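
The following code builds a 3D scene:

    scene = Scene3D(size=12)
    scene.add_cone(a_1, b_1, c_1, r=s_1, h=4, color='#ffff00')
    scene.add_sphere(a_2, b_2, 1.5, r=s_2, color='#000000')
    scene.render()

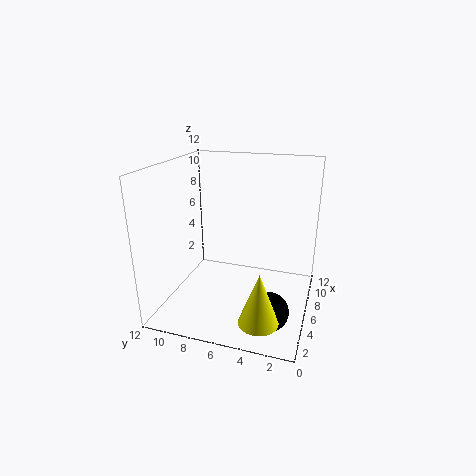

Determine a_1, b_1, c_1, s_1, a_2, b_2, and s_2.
a_1 = 1.5; b_1 = 3; c_1 = 1.5; s_1 = 1.5; a_2 = 3; b_2 = 2.5; s_2 = 1.5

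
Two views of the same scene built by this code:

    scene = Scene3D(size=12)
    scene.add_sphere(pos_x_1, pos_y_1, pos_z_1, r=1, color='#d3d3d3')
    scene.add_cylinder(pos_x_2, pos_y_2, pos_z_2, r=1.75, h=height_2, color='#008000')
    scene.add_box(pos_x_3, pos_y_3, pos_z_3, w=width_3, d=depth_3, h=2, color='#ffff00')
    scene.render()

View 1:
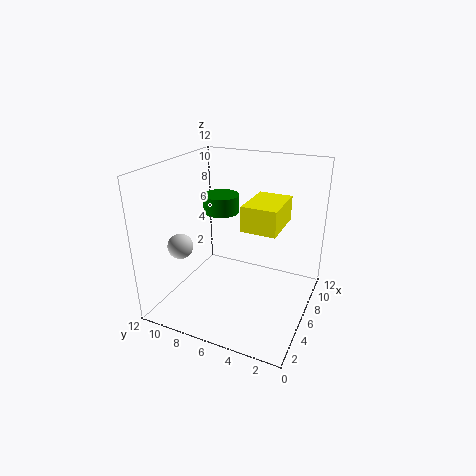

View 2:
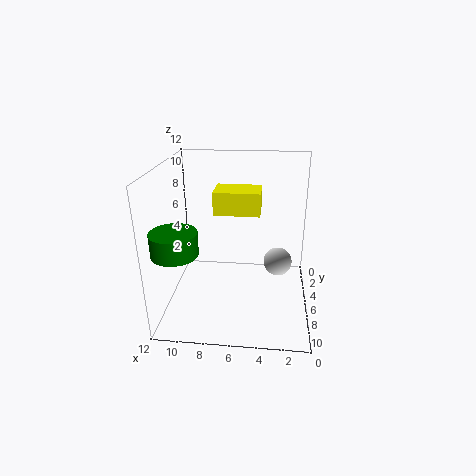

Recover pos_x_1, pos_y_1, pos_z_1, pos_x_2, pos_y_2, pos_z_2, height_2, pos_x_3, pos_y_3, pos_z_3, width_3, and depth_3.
pos_x_1 = 2.75; pos_y_1 = 9.5; pos_z_1 = 6; pos_x_2 = 10.25; pos_y_2 = 9.75; pos_z_2 = 6.25; height_2 = 1.75; pos_x_3 = 4.25; pos_y_3 = 2.25; pos_z_3 = 7.5; width_3 = 4; depth_3 = 2.75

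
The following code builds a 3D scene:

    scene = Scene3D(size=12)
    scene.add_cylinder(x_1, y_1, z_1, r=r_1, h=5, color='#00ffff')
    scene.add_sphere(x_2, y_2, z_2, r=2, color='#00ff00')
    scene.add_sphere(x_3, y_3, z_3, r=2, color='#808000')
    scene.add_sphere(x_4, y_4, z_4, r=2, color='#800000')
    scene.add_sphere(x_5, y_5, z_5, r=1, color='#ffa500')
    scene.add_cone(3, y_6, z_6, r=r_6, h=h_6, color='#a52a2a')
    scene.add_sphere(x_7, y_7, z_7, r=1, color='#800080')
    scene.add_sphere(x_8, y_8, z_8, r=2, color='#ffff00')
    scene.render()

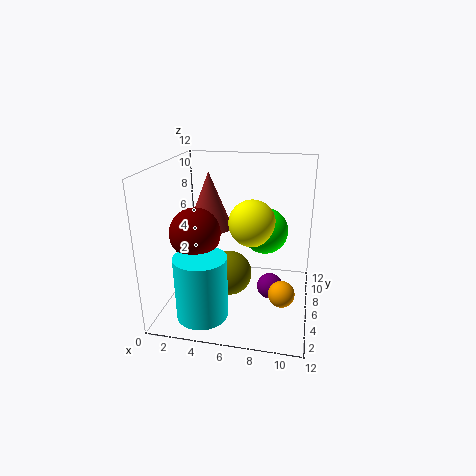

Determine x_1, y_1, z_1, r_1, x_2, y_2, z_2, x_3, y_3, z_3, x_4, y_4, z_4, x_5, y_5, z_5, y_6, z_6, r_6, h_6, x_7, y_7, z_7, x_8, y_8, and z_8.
x_1 = 4, y_1 = 2, z_1 = 1, r_1 = 2, x_2 = 8, y_2 = 8, z_2 = 6, x_3 = 5, y_3 = 7, z_3 = 2, x_4 = 3, y_4 = 4, z_4 = 7, x_5 = 10, y_5 = 3, z_5 = 3, y_6 = 8, z_6 = 6, r_6 = 2, h_6 = 5, x_7 = 9, y_7 = 4, z_7 = 3, x_8 = 7, y_8 = 7, z_8 = 7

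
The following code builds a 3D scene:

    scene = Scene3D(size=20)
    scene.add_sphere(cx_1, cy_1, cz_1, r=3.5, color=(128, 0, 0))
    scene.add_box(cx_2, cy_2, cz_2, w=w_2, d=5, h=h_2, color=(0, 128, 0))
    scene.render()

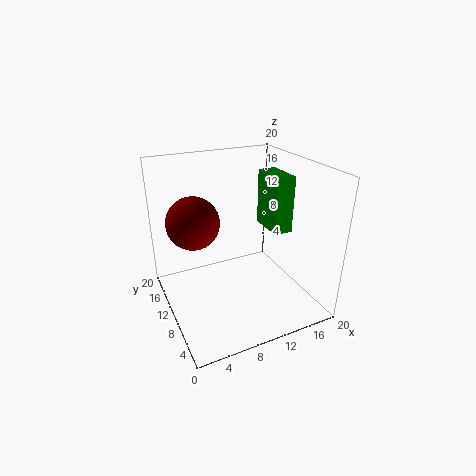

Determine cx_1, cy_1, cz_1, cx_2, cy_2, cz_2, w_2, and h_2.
cx_1 = 4
cy_1 = 11
cz_1 = 13
cx_2 = 13.5
cy_2 = 6
cz_2 = 11.5
w_2 = 2.5
h_2 = 7.5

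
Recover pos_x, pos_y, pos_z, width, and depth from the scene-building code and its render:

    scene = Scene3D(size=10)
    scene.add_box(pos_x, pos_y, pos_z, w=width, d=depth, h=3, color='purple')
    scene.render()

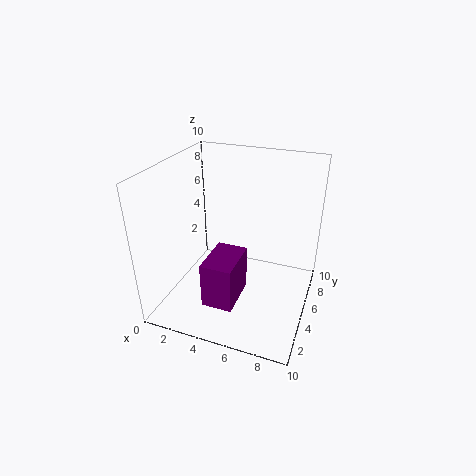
pos_x = 4, pos_y = 1, pos_z = 2, width = 2, depth = 3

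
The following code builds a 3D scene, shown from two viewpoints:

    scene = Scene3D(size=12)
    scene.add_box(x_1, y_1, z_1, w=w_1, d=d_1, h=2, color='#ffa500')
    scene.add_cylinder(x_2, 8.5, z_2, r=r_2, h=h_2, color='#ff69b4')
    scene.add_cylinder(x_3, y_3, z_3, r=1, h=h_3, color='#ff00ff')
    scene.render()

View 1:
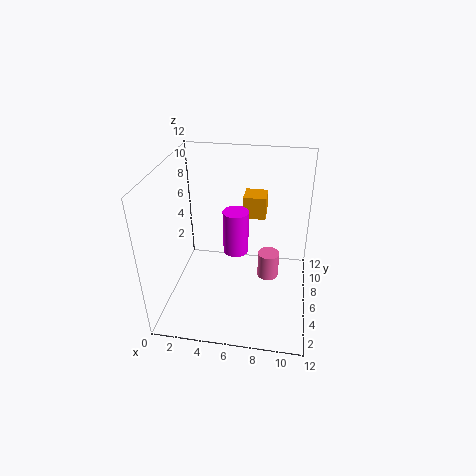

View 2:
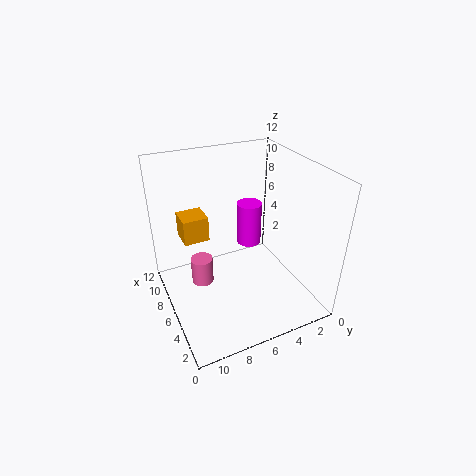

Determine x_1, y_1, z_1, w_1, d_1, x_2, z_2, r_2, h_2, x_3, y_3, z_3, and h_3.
x_1 = 6, y_1 = 8.5, z_1 = 6.5, w_1 = 2, d_1 = 2, x_2 = 8.5, z_2 = 0.5, r_2 = 1, h_2 = 2.5, x_3 = 6, y_3 = 5, z_3 = 5.5, h_3 = 3.5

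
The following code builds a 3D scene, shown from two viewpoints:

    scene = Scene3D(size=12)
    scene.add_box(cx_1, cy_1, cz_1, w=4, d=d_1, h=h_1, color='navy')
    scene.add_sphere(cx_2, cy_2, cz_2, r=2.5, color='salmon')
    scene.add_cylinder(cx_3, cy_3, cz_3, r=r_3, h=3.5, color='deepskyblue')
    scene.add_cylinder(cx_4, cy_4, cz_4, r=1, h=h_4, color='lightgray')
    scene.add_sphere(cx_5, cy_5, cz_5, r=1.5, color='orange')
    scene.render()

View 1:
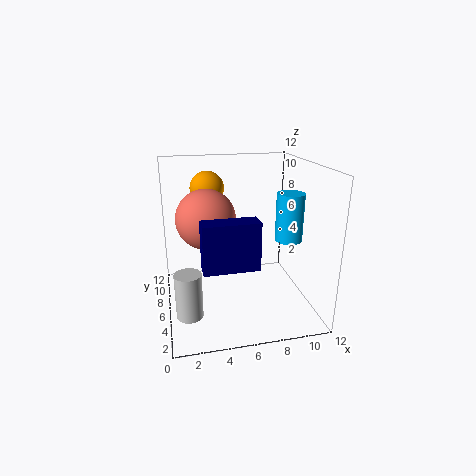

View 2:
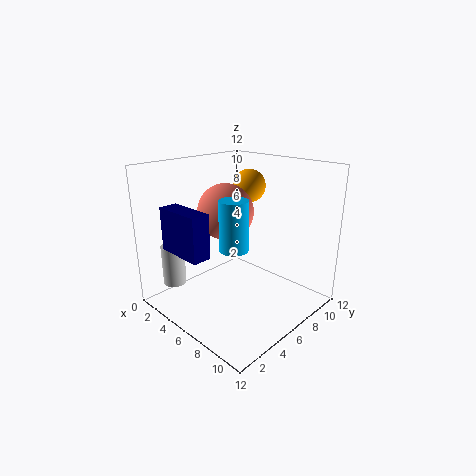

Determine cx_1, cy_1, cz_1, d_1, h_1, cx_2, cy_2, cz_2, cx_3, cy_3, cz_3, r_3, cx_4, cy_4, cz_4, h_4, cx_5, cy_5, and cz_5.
cx_1 = 2.5
cy_1 = 1
cz_1 = 5.5
d_1 = 1.5
h_1 = 3.5
cx_2 = 3.5
cy_2 = 7
cz_2 = 7.5
cx_3 = 9
cy_3 = 2.5
cz_3 = 7
r_3 = 1
cx_4 = 1.5
cy_4 = 2.5
cz_4 = 1.5
h_4 = 3.5
cx_5 = 4
cy_5 = 9.5
cz_5 = 9.5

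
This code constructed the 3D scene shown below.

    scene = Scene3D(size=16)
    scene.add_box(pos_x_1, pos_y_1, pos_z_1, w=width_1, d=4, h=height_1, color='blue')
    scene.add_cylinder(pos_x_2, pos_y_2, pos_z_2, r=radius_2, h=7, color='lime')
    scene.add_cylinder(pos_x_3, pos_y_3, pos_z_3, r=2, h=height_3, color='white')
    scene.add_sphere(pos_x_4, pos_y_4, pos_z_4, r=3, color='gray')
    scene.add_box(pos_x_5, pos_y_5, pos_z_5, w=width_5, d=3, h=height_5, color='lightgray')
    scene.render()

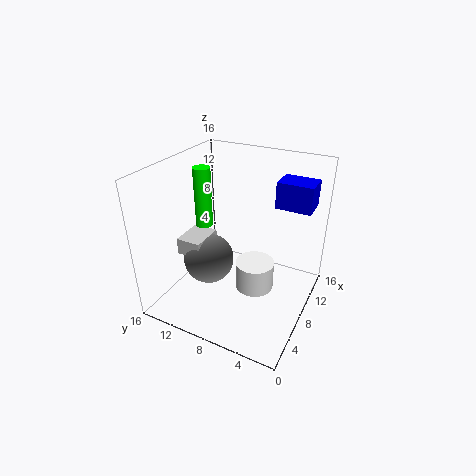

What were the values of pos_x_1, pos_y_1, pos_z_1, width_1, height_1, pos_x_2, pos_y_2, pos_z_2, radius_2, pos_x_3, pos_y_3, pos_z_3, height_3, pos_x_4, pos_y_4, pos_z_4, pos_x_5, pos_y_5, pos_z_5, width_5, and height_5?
pos_x_1 = 11
pos_y_1 = 1
pos_z_1 = 11
width_1 = 3
height_1 = 3
pos_x_2 = 9
pos_y_2 = 13
pos_z_2 = 8
radius_2 = 1
pos_x_3 = 6
pos_y_3 = 5
pos_z_3 = 4
height_3 = 3
pos_x_4 = 8
pos_y_4 = 12
pos_z_4 = 4
pos_x_5 = 6
pos_y_5 = 12
pos_z_5 = 5
width_5 = 4
height_5 = 2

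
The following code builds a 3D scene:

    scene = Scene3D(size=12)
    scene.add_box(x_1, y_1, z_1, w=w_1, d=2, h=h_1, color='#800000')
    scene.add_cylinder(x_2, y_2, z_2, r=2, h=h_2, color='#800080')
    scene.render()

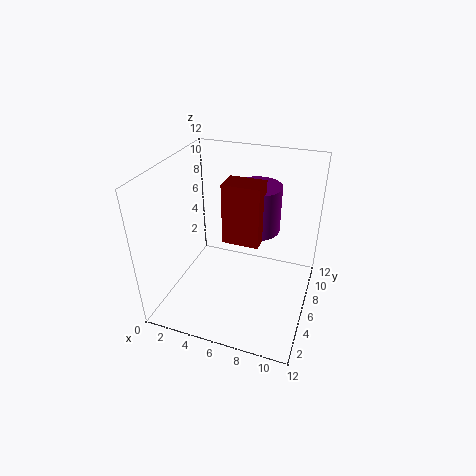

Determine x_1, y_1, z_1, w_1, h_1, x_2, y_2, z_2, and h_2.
x_1 = 5
y_1 = 5
z_1 = 6
w_1 = 3
h_1 = 5
x_2 = 7
y_2 = 8
z_2 = 6
h_2 = 4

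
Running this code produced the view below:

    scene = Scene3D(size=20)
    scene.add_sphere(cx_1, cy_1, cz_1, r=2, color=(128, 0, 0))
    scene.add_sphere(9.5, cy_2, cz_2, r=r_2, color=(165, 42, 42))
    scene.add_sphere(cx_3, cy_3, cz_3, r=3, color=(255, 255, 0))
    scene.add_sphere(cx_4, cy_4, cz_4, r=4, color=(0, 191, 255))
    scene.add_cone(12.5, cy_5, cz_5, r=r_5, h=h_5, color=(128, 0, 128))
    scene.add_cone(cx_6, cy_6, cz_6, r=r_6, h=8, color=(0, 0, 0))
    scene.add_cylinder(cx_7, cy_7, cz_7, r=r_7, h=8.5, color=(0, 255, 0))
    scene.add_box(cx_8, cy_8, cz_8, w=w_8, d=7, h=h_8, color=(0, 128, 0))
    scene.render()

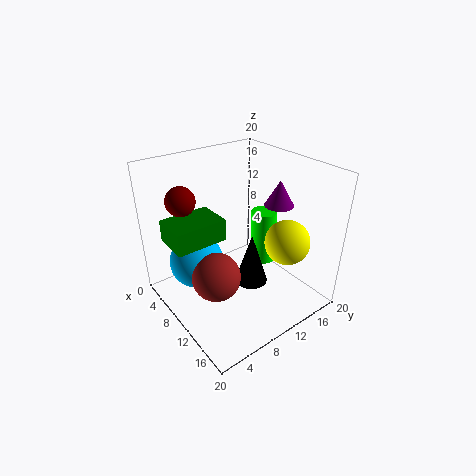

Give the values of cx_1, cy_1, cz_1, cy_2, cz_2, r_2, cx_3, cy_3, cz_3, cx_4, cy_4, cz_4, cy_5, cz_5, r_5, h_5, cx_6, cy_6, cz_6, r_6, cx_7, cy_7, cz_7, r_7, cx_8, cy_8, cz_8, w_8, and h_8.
cx_1 = 5.5; cy_1 = 4; cz_1 = 15.5; cy_2 = 6.5; cz_2 = 4.5; r_2 = 3.5; cx_3 = 15.5; cy_3 = 14; cz_3 = 10.5; cx_4 = 5; cy_4 = 6; cz_4 = 5; cy_5 = 15; cz_5 = 14.5; r_5 = 2; h_5 = 3.5; cx_6 = 9.5; cy_6 = 13; cz_6 = 1; r_6 = 2.5; cx_7 = 7.5; cy_7 = 17; cz_7 = 2.5; r_7 = 2; cx_8 = 5; cy_8 = 1; cz_8 = 10.5; w_8 = 5; h_8 = 3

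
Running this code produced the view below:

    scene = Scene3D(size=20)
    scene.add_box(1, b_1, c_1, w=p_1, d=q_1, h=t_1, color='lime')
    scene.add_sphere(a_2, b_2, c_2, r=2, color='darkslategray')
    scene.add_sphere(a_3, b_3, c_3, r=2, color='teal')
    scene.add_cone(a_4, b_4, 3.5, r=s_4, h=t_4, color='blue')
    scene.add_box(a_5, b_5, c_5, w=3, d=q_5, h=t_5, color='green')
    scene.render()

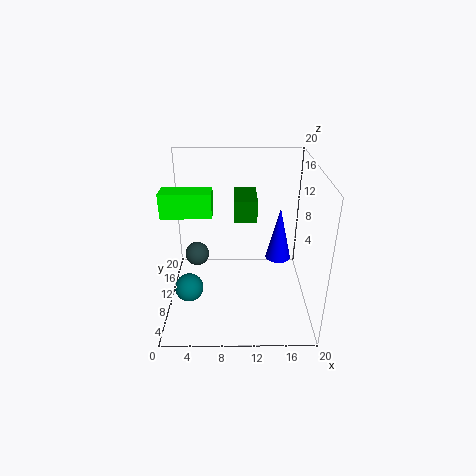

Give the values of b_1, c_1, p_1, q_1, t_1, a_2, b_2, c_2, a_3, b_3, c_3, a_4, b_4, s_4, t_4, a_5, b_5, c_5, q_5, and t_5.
b_1 = 4.5
c_1 = 15.5
p_1 = 6
q_1 = 2.5
t_1 = 3
a_2 = 3
b_2 = 18
c_2 = 2.5
a_3 = 3
b_3 = 8
c_3 = 3
a_4 = 16.5
b_4 = 15.5
s_4 = 2
t_4 = 8.5
a_5 = 9.5
b_5 = 8.5
c_5 = 13
q_5 = 5.5
t_5 = 3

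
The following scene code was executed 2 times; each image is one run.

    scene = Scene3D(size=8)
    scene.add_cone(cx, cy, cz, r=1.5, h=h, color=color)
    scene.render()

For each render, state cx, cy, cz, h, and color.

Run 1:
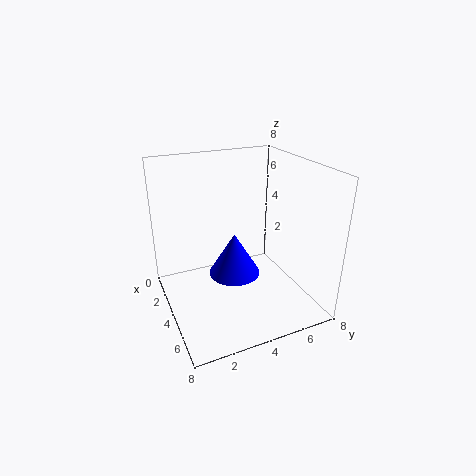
cx = 3.5; cy = 4; cz = 1.5; h = 2.5; color = 'blue'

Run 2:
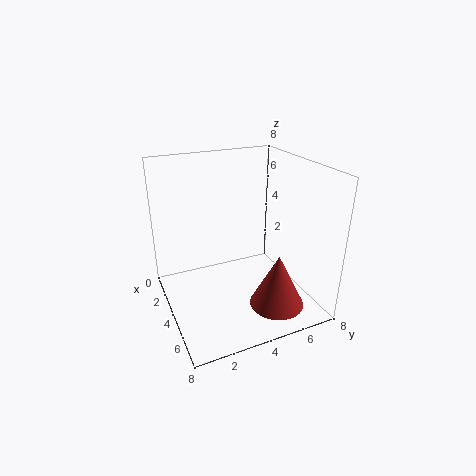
cx = 6; cy = 5.5; cz = 0.5; h = 3; color = 'brown'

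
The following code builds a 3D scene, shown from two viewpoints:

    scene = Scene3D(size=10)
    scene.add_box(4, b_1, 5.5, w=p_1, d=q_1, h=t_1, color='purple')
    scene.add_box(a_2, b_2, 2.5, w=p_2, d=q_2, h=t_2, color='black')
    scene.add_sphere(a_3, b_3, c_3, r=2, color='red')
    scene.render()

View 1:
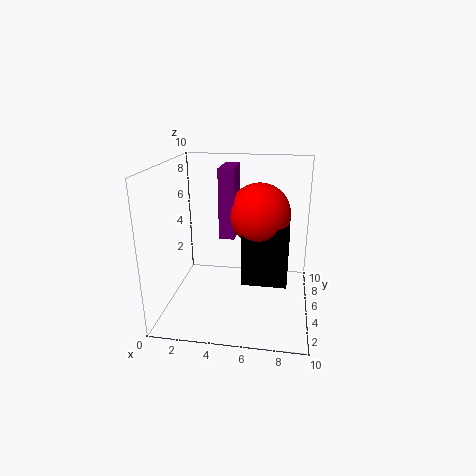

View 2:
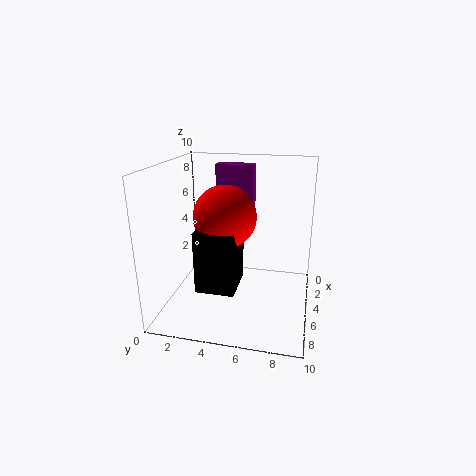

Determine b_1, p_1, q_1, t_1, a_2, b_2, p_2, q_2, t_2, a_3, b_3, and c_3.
b_1 = 3.5, p_1 = 1, q_1 = 2.5, t_1 = 4.5, a_2 = 5.5, b_2 = 3, p_2 = 3, q_2 = 2.5, t_2 = 4, a_3 = 6.5, b_3 = 4.5, c_3 = 7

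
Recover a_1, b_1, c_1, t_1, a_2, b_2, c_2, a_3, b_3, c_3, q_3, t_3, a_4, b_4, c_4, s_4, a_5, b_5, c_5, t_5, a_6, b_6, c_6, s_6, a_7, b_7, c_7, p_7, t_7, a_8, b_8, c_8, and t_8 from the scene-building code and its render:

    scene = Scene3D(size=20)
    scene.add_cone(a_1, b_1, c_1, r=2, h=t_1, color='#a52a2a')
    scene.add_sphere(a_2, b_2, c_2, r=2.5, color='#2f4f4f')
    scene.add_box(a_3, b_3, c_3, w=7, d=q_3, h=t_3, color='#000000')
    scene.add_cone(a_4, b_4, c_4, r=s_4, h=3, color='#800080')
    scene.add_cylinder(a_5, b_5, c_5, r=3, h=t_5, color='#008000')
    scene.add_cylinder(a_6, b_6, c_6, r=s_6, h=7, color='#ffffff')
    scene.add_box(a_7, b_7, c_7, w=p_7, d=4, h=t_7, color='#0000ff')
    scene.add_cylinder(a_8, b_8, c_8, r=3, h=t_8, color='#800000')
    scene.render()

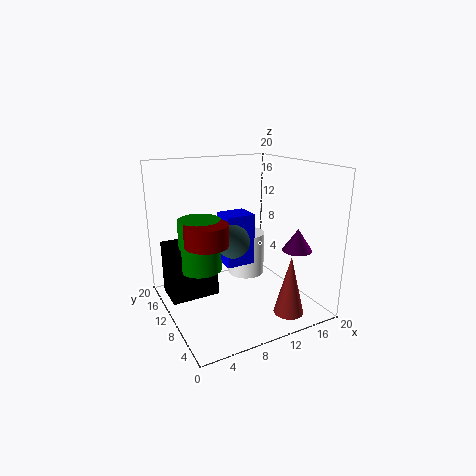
a_1 = 14, b_1 = 3, c_1 = 1, t_1 = 8, a_2 = 10.5, b_2 = 12.5, c_2 = 8.5, a_3 = 1, b_3 = 12.5, c_3 = 0.5, q_3 = 5, t_3 = 8, a_4 = 16, b_4 = 4.5, c_4 = 9, s_4 = 2, a_5 = 5.5, b_5 = 13, c_5 = 5, t_5 = 7.5, a_6 = 15, b_6 = 16.5, c_6 = 1, s_6 = 3, a_7 = 10, b_7 = 13, c_7 = 4, p_7 = 4.5, t_7 = 8, a_8 = 5.5, b_8 = 10.5, c_8 = 9.5, t_8 = 3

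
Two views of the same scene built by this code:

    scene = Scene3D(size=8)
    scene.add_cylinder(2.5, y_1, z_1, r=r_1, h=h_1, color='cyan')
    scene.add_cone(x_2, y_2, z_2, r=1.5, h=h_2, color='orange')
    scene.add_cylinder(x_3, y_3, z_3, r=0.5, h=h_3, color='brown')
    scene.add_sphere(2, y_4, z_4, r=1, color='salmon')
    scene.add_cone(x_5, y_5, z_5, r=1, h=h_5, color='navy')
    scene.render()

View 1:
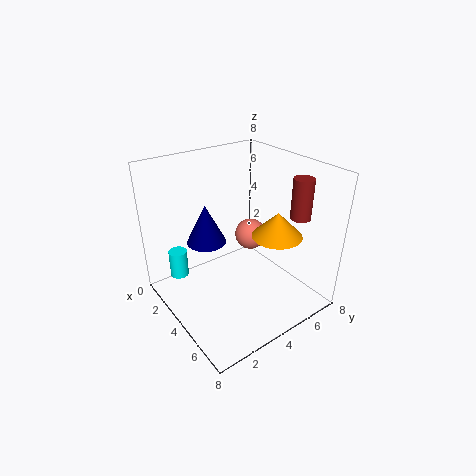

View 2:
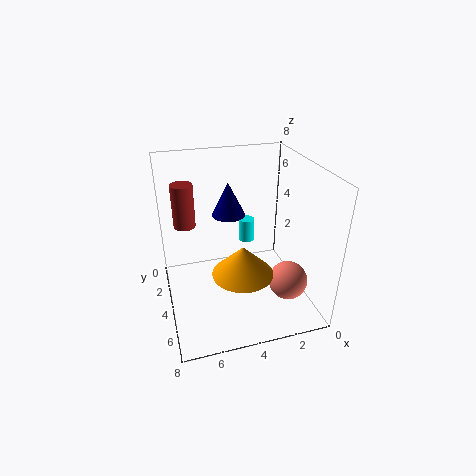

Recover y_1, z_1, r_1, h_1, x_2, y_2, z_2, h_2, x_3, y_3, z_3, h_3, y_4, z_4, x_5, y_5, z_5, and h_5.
y_1 = 1
z_1 = 2
r_1 = 0.5
h_1 = 1.5
x_2 = 4.5
y_2 = 6.5
z_2 = 3.5
h_2 = 1.5
x_3 = 7
y_3 = 5.5
z_3 = 6
h_3 = 2
y_4 = 6.5
z_4 = 2.5
x_5 = 4
y_5 = 2
z_5 = 4.5
h_5 = 2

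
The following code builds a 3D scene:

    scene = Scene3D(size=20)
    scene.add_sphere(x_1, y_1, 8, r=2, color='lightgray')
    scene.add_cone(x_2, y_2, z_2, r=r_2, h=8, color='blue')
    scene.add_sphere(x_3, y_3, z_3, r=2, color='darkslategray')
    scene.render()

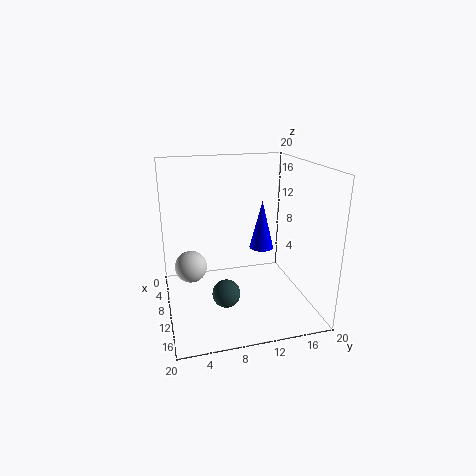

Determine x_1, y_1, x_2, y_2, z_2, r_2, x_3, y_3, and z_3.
x_1 = 13, y_1 = 3, x_2 = 3, y_2 = 16, z_2 = 5, r_2 = 2, x_3 = 11, y_3 = 8, z_3 = 2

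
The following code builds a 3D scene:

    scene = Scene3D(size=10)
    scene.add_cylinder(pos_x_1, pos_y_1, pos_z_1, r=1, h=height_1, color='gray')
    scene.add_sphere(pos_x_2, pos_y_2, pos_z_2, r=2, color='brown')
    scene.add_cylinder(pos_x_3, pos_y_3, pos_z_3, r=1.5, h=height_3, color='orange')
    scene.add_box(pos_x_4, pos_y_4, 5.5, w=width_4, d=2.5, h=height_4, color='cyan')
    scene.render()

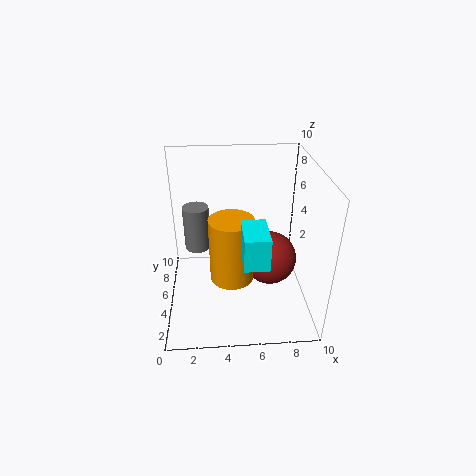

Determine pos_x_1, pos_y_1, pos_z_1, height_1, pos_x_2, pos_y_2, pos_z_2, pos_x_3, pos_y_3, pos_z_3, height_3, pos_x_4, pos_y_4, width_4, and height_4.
pos_x_1 = 2
pos_y_1 = 8
pos_z_1 = 2.5
height_1 = 3.5
pos_x_2 = 7.5
pos_y_2 = 6
pos_z_2 = 2.5
pos_x_3 = 4.5
pos_y_3 = 4
pos_z_3 = 2.5
height_3 = 4.5
pos_x_4 = 5
pos_y_4 = 0.5
width_4 = 1.5
height_4 = 2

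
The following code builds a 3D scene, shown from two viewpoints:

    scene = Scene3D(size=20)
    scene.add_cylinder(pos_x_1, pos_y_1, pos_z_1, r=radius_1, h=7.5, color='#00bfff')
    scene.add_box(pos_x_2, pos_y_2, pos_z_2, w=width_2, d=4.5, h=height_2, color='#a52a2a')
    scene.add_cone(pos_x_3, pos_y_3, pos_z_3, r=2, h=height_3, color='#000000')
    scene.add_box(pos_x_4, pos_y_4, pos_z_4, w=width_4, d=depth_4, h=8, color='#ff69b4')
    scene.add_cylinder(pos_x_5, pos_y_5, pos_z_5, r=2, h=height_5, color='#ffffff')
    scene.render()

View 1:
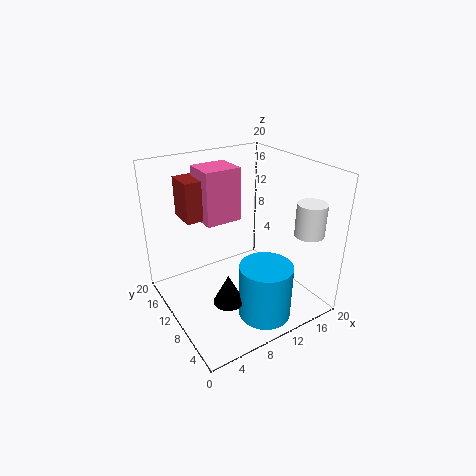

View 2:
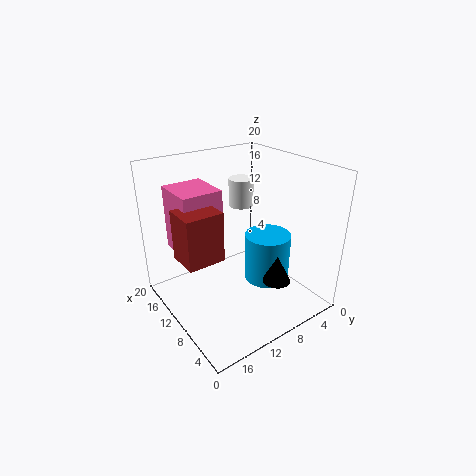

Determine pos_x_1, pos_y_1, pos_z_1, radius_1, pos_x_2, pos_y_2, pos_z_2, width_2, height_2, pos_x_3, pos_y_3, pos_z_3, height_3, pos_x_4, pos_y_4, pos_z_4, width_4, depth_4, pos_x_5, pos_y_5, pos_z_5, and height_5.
pos_x_1 = 10.5
pos_y_1 = 4
pos_z_1 = 1
radius_1 = 3.5
pos_x_2 = 5
pos_y_2 = 15.5
pos_z_2 = 11
width_2 = 4
height_2 = 6
pos_x_3 = 6
pos_y_3 = 6
pos_z_3 = 3.5
height_3 = 4
pos_x_4 = 7.5
pos_y_4 = 14
pos_z_4 = 10.5
width_4 = 5.5
depth_4 = 5
pos_x_5 = 17.5
pos_y_5 = 4
pos_z_5 = 11
height_5 = 4.5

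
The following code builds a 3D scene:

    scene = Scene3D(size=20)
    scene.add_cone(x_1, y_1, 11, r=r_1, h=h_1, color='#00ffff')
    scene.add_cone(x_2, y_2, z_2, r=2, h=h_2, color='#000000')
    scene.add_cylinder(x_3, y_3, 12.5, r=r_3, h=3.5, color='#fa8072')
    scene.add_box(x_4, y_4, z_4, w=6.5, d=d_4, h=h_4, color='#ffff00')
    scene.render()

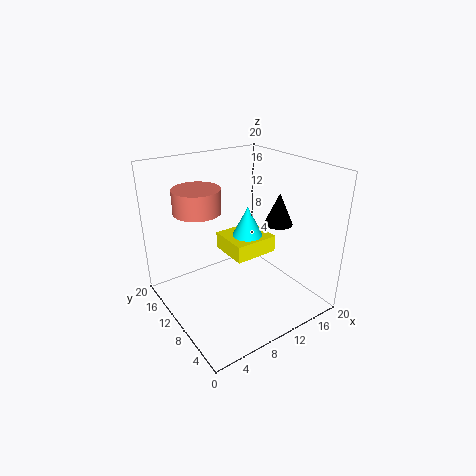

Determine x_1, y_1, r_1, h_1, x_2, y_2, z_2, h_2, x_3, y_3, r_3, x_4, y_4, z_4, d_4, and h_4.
x_1 = 10.5, y_1 = 8.5, r_1 = 2, h_1 = 4, x_2 = 15.5, y_2 = 8, z_2 = 11.5, h_2 = 4.5, x_3 = 7, y_3 = 16, r_3 = 3.5, x_4 = 9.5, y_4 = 9, z_4 = 6.5, d_4 = 6, h_4 = 2.5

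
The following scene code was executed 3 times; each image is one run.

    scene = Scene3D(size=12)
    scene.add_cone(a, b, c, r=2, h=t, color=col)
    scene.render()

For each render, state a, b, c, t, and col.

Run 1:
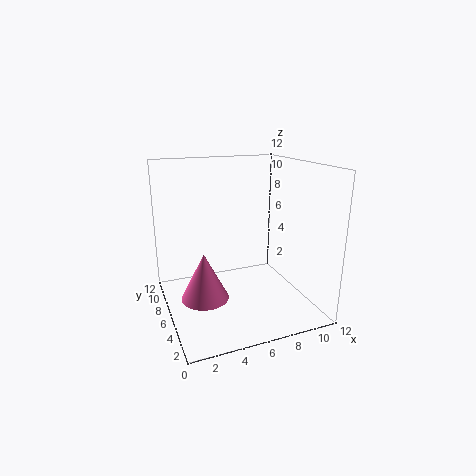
a = 3; b = 6; c = 1; t = 4; col = 'hotpink'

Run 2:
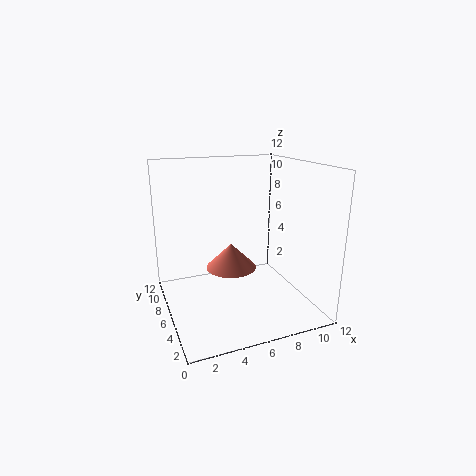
a = 5; b = 5; c = 4; t = 2; col = 'salmon'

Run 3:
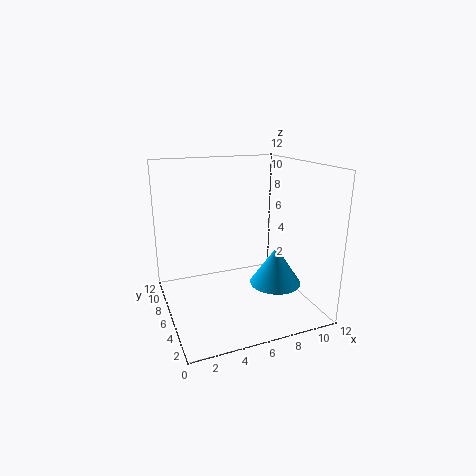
a = 8; b = 3; c = 3; t = 3; col = 'deepskyblue'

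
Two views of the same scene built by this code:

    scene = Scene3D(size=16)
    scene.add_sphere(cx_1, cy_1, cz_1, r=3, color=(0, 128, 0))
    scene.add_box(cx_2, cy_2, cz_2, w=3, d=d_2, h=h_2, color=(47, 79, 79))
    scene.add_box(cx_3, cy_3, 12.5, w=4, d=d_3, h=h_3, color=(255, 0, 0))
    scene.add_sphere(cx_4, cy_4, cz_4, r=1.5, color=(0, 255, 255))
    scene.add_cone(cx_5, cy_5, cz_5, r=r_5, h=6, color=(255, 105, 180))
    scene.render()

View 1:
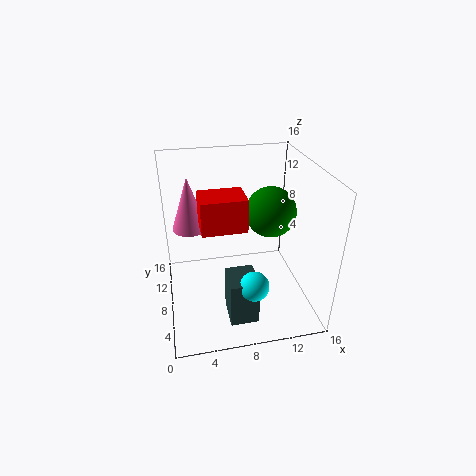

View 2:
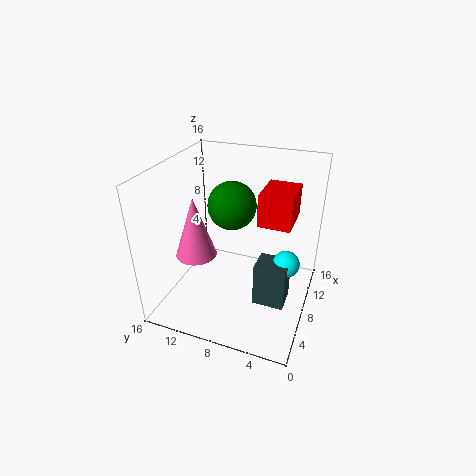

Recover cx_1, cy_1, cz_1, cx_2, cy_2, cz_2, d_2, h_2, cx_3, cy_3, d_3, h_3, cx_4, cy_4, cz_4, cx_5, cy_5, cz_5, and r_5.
cx_1 = 12.5; cy_1 = 10.5; cz_1 = 9.5; cx_2 = 6; cy_2 = 2; cz_2 = 1; d_2 = 3.5; h_2 = 5; cx_3 = 3.5; cy_3 = 1.5; d_3 = 3; h_3 = 3; cx_4 = 8.5; cy_4 = 2.5; cz_4 = 5.5; cx_5 = 3; cy_5 = 10.5; cz_5 = 8.5; r_5 = 2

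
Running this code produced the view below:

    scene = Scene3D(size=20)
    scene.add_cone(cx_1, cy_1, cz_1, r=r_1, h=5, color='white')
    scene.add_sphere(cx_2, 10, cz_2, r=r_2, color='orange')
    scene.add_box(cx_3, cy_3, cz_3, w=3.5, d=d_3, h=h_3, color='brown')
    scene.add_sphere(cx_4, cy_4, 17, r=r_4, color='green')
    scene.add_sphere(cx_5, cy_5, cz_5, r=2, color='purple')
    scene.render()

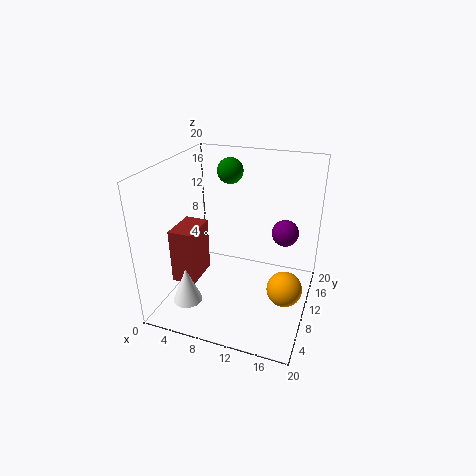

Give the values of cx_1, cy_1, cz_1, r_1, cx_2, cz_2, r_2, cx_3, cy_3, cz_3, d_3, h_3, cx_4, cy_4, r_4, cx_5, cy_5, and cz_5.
cx_1 = 4.5
cy_1 = 4.5
cz_1 = 2
r_1 = 2
cx_2 = 17
cz_2 = 3
r_2 = 2.5
cx_3 = 1
cy_3 = 6.5
cz_3 = 3
d_3 = 5.5
h_3 = 8
cx_4 = 6
cy_4 = 17.5
r_4 = 2
cx_5 = 15.5
cy_5 = 15.5
cz_5 = 9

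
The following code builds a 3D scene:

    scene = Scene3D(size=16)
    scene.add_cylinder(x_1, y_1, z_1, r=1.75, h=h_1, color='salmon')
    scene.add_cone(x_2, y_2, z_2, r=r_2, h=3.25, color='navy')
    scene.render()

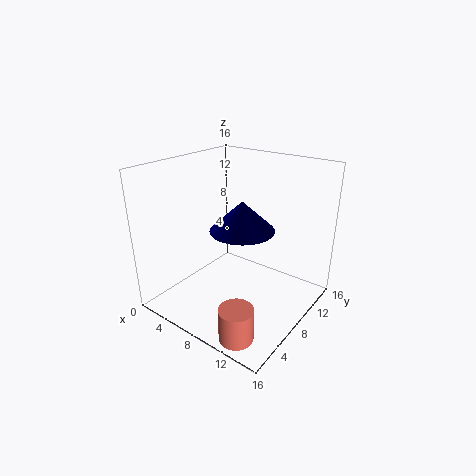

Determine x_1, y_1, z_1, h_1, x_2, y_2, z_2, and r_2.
x_1 = 12.25, y_1 = 2, z_1 = 0.5, h_1 = 3.5, x_2 = 8.75, y_2 = 7.75, z_2 = 9.25, r_2 = 3.5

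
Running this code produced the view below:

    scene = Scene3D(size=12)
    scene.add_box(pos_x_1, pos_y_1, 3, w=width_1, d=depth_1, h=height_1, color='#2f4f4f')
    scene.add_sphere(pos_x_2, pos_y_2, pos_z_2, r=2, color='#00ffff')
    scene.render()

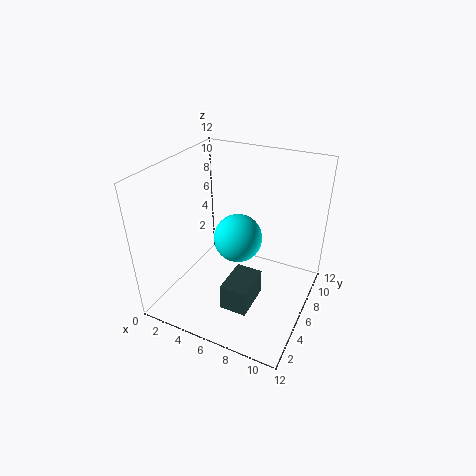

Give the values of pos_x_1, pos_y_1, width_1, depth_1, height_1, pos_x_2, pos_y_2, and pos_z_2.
pos_x_1 = 7; pos_y_1 = 1; width_1 = 2; depth_1 = 3; height_1 = 2; pos_x_2 = 6; pos_y_2 = 6; pos_z_2 = 6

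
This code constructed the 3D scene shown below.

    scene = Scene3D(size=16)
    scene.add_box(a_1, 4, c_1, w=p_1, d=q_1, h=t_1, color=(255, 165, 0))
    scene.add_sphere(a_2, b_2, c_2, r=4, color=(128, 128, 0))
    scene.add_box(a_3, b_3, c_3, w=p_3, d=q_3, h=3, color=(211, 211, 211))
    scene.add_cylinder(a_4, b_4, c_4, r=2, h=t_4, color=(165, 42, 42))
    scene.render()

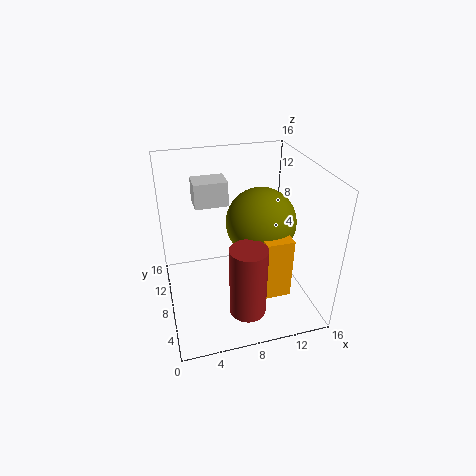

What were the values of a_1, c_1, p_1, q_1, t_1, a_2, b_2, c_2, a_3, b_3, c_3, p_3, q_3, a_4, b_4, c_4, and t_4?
a_1 = 10
c_1 = 2
p_1 = 3
q_1 = 5
t_1 = 7
a_2 = 11
b_2 = 9
c_2 = 9
a_3 = 4
b_3 = 12
c_3 = 10
p_3 = 4
q_3 = 3
a_4 = 8
b_4 = 4
c_4 = 1
t_4 = 8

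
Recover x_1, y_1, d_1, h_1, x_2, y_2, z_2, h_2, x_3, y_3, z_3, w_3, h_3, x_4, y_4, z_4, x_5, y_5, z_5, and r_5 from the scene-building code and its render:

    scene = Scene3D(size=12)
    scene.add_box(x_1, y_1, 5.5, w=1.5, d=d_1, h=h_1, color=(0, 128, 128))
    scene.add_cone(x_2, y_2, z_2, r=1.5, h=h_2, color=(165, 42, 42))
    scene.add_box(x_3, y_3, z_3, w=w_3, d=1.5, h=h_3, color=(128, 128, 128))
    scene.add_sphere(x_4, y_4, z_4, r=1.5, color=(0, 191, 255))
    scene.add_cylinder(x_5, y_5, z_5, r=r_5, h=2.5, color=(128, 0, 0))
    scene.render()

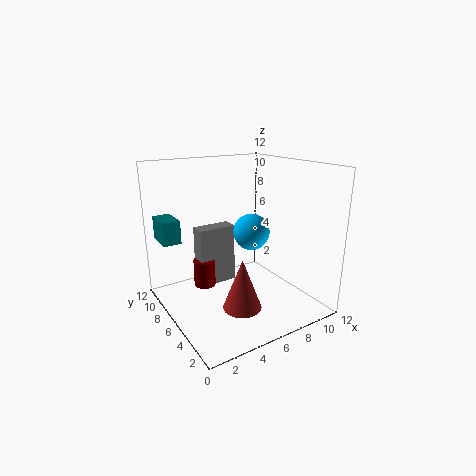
x_1 = 0.5, y_1 = 8.5, d_1 = 2.5, h_1 = 2, x_2 = 4.5, y_2 = 3, z_2 = 1.5, h_2 = 4, x_3 = 4, y_3 = 9, z_3 = 0.5, w_3 = 3.5, h_3 = 5.5, x_4 = 7, y_4 = 5.5, z_4 = 6.5, x_5 = 4.5, y_5 = 9.5, z_5 = 0.5, r_5 = 1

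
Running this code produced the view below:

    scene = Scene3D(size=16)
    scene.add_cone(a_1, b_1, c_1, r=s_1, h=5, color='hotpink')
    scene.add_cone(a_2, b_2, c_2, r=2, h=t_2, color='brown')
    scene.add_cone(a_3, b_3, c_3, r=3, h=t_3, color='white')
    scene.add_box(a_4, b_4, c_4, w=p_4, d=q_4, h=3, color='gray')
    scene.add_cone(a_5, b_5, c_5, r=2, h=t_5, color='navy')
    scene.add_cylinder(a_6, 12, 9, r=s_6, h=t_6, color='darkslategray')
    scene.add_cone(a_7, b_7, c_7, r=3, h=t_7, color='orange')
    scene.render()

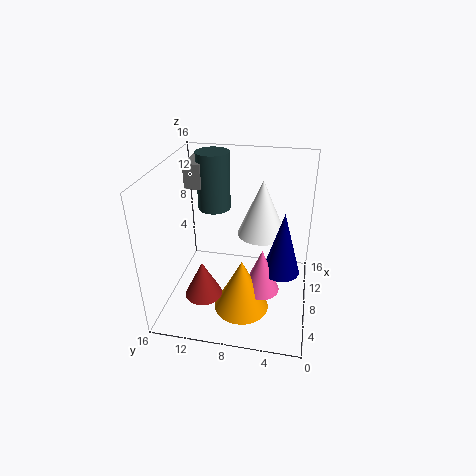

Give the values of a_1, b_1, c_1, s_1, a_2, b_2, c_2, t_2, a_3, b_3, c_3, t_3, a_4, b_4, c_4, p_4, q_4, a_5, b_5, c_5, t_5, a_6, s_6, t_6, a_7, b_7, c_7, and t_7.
a_1 = 6, b_1 = 5, c_1 = 3, s_1 = 2, a_2 = 4, b_2 = 11, c_2 = 3, t_2 = 4, a_3 = 13, b_3 = 6, c_3 = 6, t_3 = 7, a_4 = 11, b_4 = 13, c_4 = 12, p_4 = 4, q_4 = 2, a_5 = 7, b_5 = 3, c_5 = 5, t_5 = 7, a_6 = 13, s_6 = 2, t_6 = 7, a_7 = 5, b_7 = 7, c_7 = 1, t_7 = 6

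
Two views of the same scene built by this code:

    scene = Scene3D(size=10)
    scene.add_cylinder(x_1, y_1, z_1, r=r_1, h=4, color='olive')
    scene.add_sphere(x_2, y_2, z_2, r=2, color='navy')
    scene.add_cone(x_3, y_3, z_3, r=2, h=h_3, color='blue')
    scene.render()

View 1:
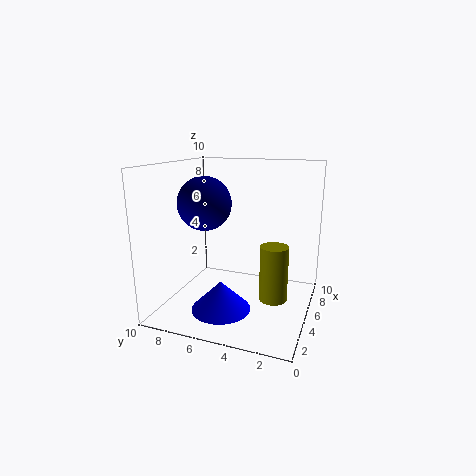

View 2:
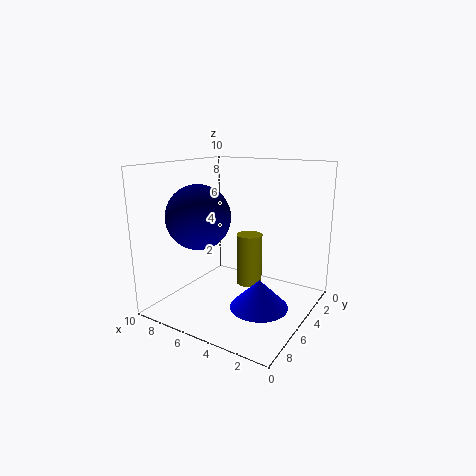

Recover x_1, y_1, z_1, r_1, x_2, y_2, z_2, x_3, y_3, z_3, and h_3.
x_1 = 5.5; y_1 = 2.5; z_1 = 0.5; r_1 = 1; x_2 = 6; y_2 = 8; z_2 = 7; x_3 = 3; y_3 = 5.5; z_3 = 0.5; h_3 = 2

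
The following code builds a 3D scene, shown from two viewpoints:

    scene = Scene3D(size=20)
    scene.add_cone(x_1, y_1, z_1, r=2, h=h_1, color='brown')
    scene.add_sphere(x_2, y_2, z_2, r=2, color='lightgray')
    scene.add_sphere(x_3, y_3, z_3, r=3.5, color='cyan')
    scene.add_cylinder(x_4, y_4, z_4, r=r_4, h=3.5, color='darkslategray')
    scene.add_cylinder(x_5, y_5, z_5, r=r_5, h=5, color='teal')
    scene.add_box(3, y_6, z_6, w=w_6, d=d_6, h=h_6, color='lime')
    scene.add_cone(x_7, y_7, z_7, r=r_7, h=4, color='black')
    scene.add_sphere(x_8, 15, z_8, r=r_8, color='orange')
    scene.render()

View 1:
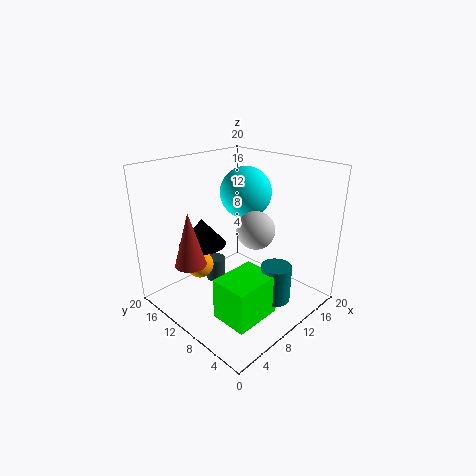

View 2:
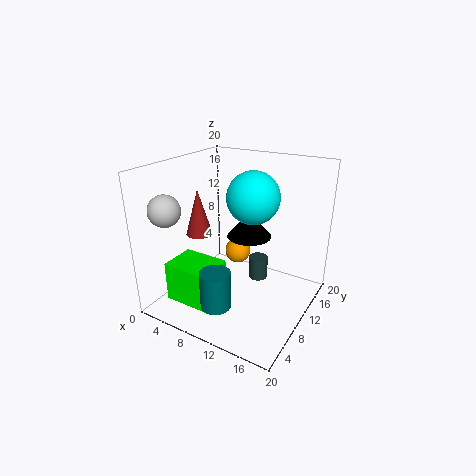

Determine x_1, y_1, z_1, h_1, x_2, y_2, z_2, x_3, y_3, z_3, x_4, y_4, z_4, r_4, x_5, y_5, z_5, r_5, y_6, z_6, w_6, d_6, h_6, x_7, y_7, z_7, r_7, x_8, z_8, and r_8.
x_1 = 2.5; y_1 = 11; z_1 = 8.5; h_1 = 7; x_2 = 4.5; y_2 = 2; z_2 = 15.5; x_3 = 12; y_3 = 10.5; z_3 = 16; x_4 = 10.5; y_4 = 15.5; z_4 = 1; r_4 = 1.5; x_5 = 10.5; y_5 = 3.5; z_5 = 3; r_5 = 2; y_6 = 2.5; z_6 = 2; w_6 = 6.5; d_6 = 5; h_6 = 5.5; x_7 = 8.5; y_7 = 16; z_7 = 7.5; r_7 = 3.5; x_8 = 7; z_8 = 5; r_8 = 2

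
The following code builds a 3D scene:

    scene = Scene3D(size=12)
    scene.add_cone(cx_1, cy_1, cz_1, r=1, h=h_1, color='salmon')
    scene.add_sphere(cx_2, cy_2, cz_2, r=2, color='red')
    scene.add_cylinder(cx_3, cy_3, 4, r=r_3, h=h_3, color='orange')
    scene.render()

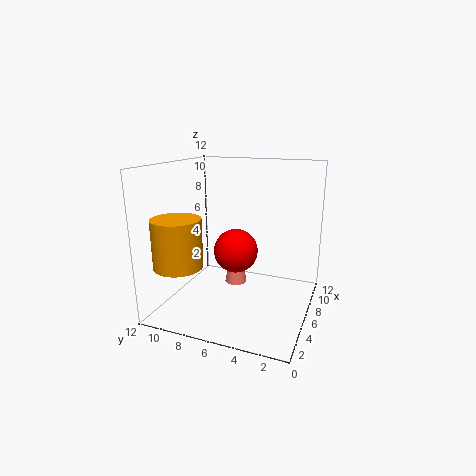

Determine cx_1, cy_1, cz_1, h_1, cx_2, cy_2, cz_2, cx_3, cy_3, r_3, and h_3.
cx_1 = 8, cy_1 = 7, cz_1 = 1, h_1 = 5, cx_2 = 8, cy_2 = 7, cz_2 = 4, cx_3 = 3, cy_3 = 10, r_3 = 2, h_3 = 4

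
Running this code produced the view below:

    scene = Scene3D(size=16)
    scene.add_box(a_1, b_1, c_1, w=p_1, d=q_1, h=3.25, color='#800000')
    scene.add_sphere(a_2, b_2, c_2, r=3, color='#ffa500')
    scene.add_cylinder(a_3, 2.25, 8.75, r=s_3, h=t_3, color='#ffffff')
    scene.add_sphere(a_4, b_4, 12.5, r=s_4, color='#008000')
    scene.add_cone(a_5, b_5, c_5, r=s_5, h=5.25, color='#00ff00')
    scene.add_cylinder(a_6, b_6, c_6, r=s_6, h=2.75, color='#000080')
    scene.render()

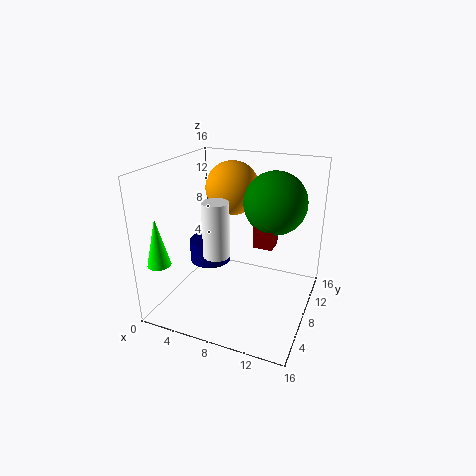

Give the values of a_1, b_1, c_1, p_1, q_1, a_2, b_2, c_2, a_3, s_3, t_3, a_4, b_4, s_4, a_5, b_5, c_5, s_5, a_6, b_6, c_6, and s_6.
a_1 = 10.5
b_1 = 6
c_1 = 8.25
p_1 = 2
q_1 = 2
a_2 = 6.5
b_2 = 10
c_2 = 13
a_3 = 8.25
s_3 = 1.25
t_3 = 5.25
a_4 = 12
b_4 = 8.25
s_4 = 3.25
a_5 = 1.25
b_5 = 2.5
c_5 = 6
s_5 = 1.25
a_6 = 3.25
b_6 = 10.25
c_6 = 3.25
s_6 = 2.5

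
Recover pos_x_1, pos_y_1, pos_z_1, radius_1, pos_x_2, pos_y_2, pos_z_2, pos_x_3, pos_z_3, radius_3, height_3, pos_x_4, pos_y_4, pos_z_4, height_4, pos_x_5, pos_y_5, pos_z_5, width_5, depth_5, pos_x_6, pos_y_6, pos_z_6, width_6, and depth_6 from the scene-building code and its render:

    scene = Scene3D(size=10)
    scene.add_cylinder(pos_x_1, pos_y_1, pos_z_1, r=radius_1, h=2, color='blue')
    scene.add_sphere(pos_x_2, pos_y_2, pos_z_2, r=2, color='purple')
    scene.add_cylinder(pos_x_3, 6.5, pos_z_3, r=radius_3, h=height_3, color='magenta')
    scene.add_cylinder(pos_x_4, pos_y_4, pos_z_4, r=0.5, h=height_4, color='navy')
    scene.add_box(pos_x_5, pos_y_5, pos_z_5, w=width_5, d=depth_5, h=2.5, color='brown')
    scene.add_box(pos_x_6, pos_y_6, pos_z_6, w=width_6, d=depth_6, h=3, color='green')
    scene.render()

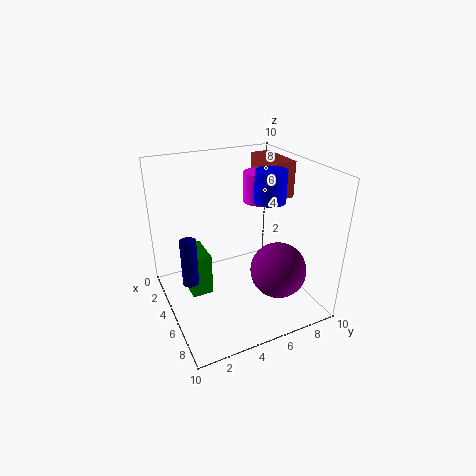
pos_x_1 = 6.5; pos_y_1 = 6.5; pos_z_1 = 8; radius_1 = 1; pos_x_2 = 6.5; pos_y_2 = 7.5; pos_z_2 = 2.5; pos_x_3 = 5; pos_z_3 = 7.5; radius_3 = 1; height_3 = 2; pos_x_4 = 6.5; pos_y_4 = 1; pos_z_4 = 3.5; height_4 = 3; pos_x_5 = 2; pos_y_5 = 7.5; pos_z_5 = 7.5; width_5 = 3.5; depth_5 = 1.5; pos_x_6 = 2.5; pos_y_6 = 1.5; pos_z_6 = 1; width_6 = 2.5; depth_6 = 1.5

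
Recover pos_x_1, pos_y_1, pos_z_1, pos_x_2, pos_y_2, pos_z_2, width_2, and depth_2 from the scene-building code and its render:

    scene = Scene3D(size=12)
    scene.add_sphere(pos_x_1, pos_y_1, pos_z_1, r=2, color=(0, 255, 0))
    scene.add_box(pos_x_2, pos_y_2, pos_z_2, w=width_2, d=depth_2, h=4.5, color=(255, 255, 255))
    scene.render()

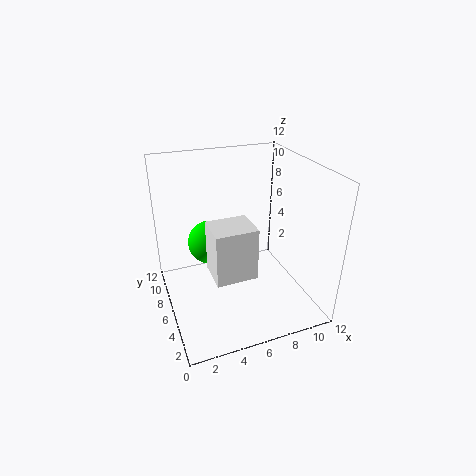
pos_x_1 = 4.5, pos_y_1 = 9.5, pos_z_1 = 4, pos_x_2 = 3.5, pos_y_2 = 4, pos_z_2 = 3, width_2 = 3.5, depth_2 = 3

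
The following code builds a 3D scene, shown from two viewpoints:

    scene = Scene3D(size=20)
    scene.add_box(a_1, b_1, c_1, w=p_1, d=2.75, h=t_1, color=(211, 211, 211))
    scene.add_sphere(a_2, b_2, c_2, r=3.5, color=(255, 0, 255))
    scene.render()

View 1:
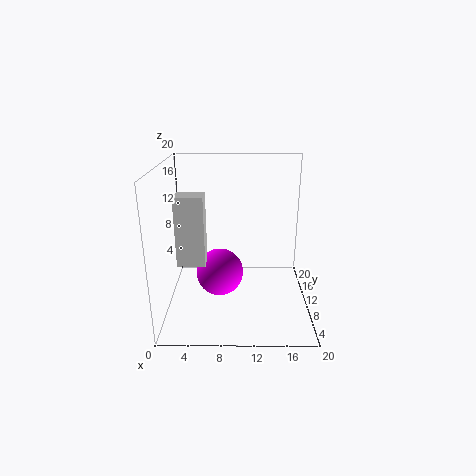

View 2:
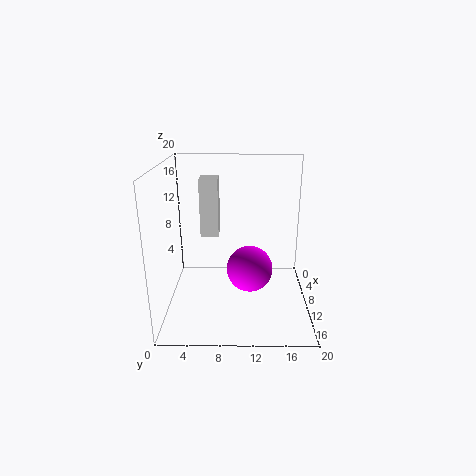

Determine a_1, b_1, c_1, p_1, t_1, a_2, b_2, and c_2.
a_1 = 2.5; b_1 = 4.25; c_1 = 8.5; p_1 = 3.5; t_1 = 8.75; a_2 = 7.25; b_2 = 11.75; c_2 = 3.75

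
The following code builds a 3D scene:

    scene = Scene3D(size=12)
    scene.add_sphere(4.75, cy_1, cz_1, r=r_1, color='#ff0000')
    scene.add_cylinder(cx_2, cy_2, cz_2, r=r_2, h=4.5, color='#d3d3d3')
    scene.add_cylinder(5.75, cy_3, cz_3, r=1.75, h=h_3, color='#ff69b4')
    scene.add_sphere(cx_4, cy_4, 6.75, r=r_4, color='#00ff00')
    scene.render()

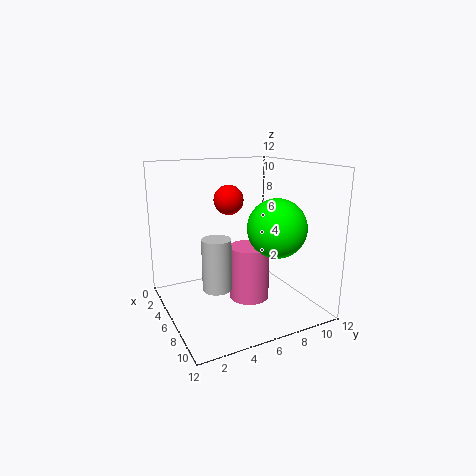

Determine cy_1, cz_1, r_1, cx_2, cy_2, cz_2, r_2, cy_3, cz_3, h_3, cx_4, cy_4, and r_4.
cy_1 = 5.75
cz_1 = 9
r_1 = 1.25
cx_2 = 5.5
cy_2 = 4.25
cz_2 = 1.5
r_2 = 1.25
cy_3 = 7.25
cz_3 = 0.25
h_3 = 4.75
cx_4 = 7.25
cy_4 = 9
r_4 = 2.5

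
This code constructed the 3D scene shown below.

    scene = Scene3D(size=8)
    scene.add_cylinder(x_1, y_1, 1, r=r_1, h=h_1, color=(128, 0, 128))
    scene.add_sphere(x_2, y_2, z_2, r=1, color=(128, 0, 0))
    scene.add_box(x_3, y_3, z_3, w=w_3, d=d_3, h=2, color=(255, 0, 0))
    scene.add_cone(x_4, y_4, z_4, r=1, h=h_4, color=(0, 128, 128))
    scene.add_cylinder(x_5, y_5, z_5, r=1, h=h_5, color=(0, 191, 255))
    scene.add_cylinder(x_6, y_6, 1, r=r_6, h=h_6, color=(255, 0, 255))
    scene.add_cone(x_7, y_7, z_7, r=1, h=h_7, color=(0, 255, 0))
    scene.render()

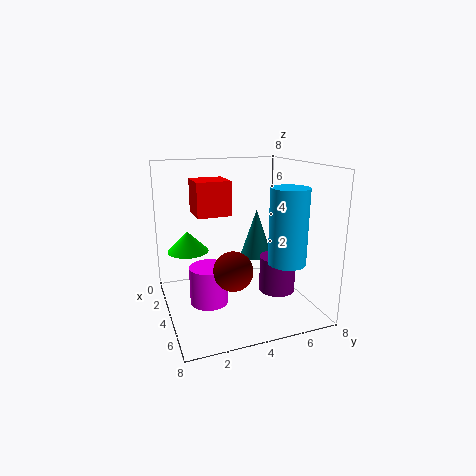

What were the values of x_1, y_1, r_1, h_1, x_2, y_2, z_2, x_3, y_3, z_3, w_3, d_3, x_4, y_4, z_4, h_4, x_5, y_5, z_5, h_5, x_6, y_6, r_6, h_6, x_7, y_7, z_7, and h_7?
x_1 = 5; y_1 = 6; r_1 = 1; h_1 = 2; x_2 = 6; y_2 = 3; z_2 = 3; x_3 = 1; y_3 = 2; z_3 = 5; w_3 = 2; d_3 = 2; x_4 = 2; y_4 = 6; z_4 = 2; h_4 = 3; x_5 = 6; y_5 = 6; z_5 = 3; h_5 = 4; x_6 = 5; y_6 = 2; r_6 = 1; h_6 = 2; x_7 = 5; y_7 = 1; z_7 = 4; h_7 = 1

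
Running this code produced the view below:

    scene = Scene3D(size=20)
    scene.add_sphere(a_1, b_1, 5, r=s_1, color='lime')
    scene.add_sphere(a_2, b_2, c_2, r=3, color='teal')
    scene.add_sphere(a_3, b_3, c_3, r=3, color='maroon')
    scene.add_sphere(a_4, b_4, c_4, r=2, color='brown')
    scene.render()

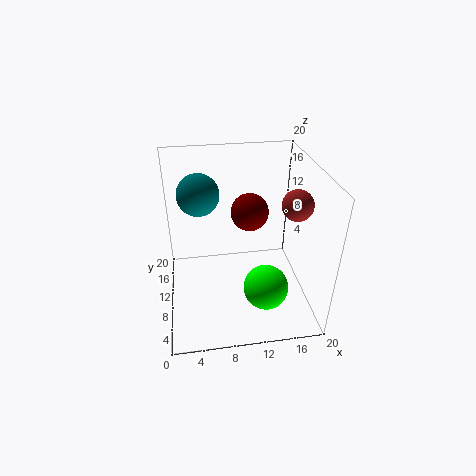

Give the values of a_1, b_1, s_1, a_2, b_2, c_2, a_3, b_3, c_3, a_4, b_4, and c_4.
a_1 = 13; b_1 = 5; s_1 = 3; a_2 = 5; b_2 = 14; c_2 = 15; a_3 = 13; b_3 = 17; c_3 = 10; a_4 = 17; b_4 = 7; c_4 = 16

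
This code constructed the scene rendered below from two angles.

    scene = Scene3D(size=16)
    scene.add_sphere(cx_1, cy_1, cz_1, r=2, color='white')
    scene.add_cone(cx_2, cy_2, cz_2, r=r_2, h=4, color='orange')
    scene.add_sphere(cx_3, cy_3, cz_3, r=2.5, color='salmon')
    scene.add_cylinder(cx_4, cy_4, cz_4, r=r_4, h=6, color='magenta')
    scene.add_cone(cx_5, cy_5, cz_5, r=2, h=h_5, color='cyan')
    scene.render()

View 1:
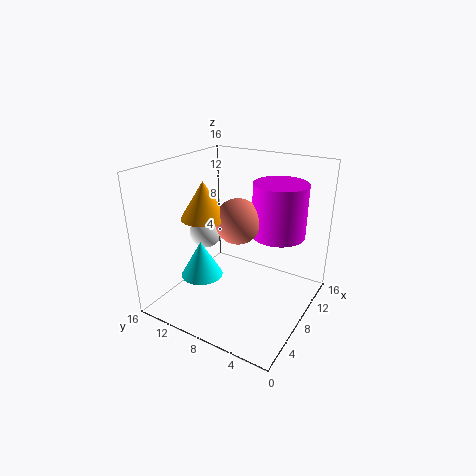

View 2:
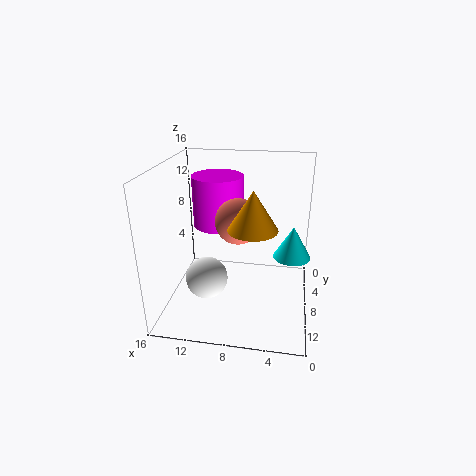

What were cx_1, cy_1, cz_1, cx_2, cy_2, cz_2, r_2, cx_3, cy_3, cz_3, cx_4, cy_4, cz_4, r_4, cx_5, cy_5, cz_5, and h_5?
cx_1 = 10; cy_1 = 14; cz_1 = 6.5; cx_2 = 6; cy_2 = 11; cz_2 = 10.5; r_2 = 2.5; cx_3 = 8; cy_3 = 8; cz_3 = 10; cx_4 = 11; cy_4 = 4.5; cz_4 = 8; r_4 = 3; cx_5 = 2; cy_5 = 8.5; cz_5 = 6.5; h_5 = 3.5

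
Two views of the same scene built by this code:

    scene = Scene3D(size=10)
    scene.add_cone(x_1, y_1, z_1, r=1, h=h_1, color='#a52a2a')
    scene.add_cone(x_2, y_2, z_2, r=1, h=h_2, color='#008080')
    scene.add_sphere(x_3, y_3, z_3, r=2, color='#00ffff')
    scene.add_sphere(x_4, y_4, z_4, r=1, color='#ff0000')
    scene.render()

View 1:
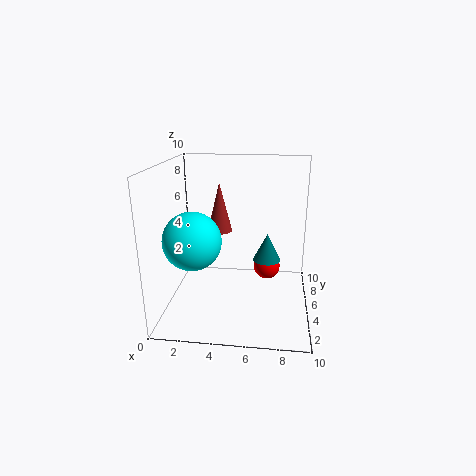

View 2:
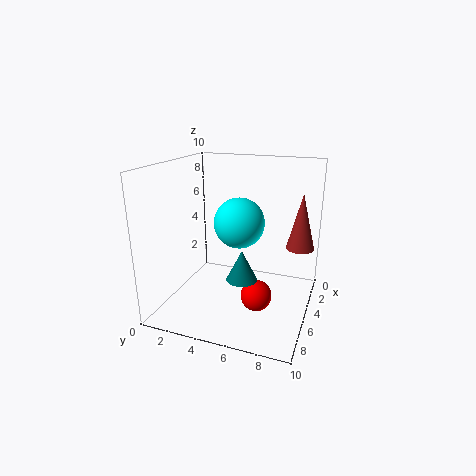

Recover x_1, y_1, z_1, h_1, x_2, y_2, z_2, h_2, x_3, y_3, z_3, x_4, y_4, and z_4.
x_1 = 3
y_1 = 9
z_1 = 4
h_1 = 4
x_2 = 7
y_2 = 6
z_2 = 3
h_2 = 2
x_3 = 2
y_3 = 4
z_3 = 5
x_4 = 7
y_4 = 7
z_4 = 2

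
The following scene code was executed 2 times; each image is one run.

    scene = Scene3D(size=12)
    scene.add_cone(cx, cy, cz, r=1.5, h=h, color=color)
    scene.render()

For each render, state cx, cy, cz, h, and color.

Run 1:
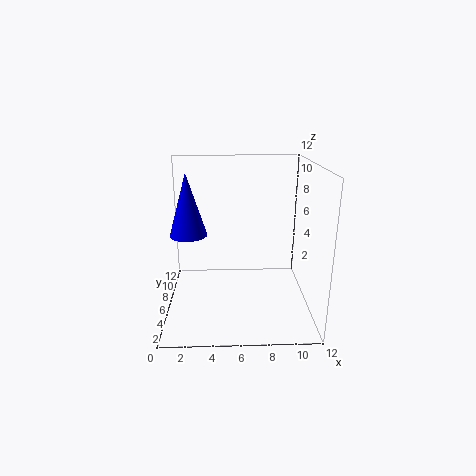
cx = 2; cy = 5.5; cz = 6.5; h = 5; color = 'blue'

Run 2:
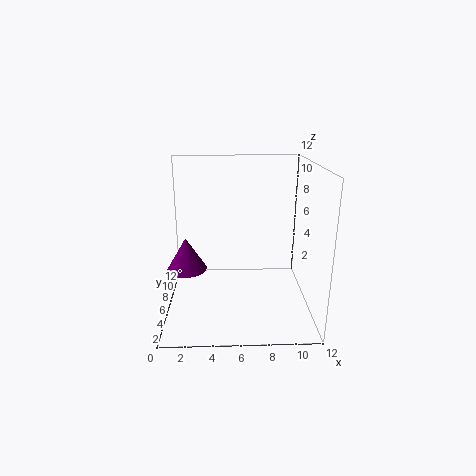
cx = 2; cy = 3.5; cz = 4.5; h = 2.5; color = 'purple'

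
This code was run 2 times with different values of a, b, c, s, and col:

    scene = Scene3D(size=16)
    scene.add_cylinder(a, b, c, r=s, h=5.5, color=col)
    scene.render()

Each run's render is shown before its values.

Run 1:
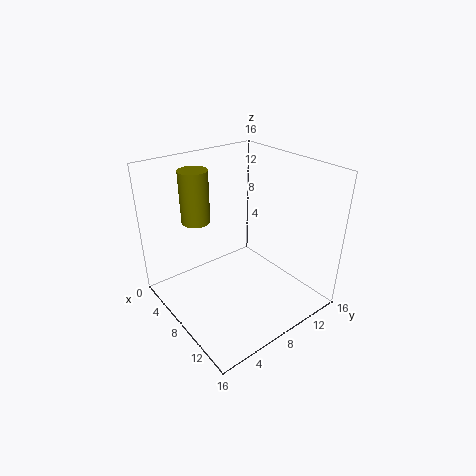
a = 6, b = 4, c = 10.5, s = 1.5, col = 'olive'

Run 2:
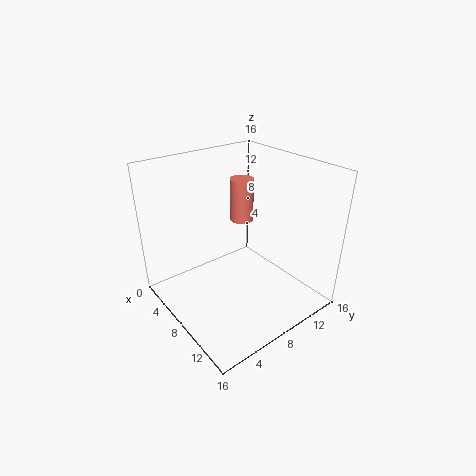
a = 3, b = 12.5, c = 7, s = 1.5, col = 'salmon'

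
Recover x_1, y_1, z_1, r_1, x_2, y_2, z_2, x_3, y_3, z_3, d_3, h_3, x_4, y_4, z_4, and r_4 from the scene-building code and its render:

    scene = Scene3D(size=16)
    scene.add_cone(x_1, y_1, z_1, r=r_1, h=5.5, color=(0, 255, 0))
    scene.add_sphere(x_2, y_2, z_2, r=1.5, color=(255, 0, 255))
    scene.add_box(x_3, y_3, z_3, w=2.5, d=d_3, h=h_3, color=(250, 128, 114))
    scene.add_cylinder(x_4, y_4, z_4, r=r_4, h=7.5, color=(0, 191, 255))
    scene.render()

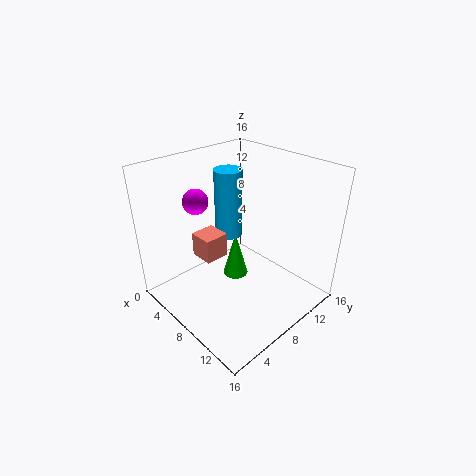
x_1 = 6.5
y_1 = 9
z_1 = 2
r_1 = 1.5
x_2 = 2.5
y_2 = 6.5
z_2 = 11
x_3 = 6.5
y_3 = 3
z_3 = 7.5
d_3 = 2.5
h_3 = 2.5
x_4 = 6.5
y_4 = 8
z_4 = 8
r_4 = 1.5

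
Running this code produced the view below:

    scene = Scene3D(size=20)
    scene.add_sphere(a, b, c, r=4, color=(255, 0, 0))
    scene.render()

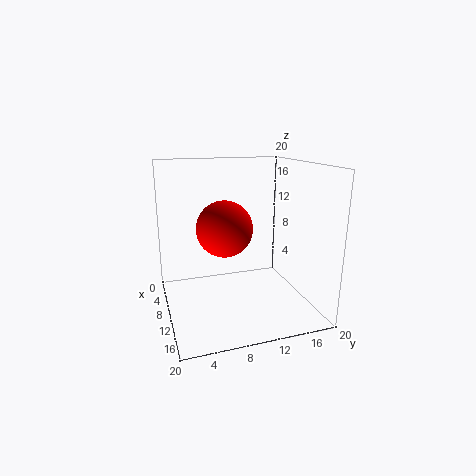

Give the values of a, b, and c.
a = 8.5, b = 8.5, c = 11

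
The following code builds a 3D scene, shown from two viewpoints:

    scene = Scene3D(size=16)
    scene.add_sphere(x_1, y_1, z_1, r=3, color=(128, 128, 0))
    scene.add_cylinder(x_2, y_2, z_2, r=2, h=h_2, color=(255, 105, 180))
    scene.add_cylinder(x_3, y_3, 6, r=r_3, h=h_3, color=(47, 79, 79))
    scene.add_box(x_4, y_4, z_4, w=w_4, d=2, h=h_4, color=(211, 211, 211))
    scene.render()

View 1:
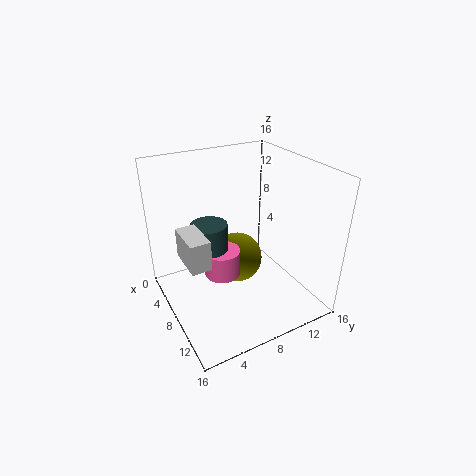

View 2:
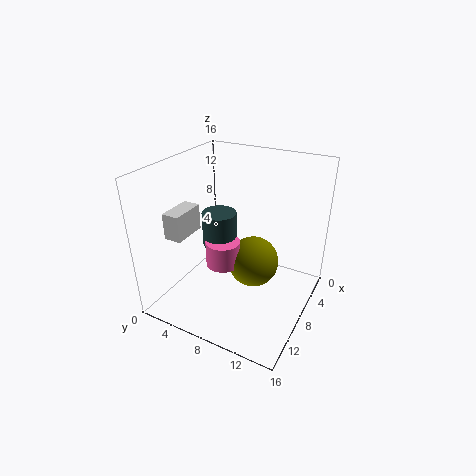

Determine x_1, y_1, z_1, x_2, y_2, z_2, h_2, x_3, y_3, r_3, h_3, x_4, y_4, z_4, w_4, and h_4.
x_1 = 6; y_1 = 9; z_1 = 4; x_2 = 8; y_2 = 6; z_2 = 4; h_2 = 3; x_3 = 7; y_3 = 5; r_3 = 2; h_3 = 4; x_4 = 8; y_4 = 1; z_4 = 8; w_4 = 4; h_4 = 3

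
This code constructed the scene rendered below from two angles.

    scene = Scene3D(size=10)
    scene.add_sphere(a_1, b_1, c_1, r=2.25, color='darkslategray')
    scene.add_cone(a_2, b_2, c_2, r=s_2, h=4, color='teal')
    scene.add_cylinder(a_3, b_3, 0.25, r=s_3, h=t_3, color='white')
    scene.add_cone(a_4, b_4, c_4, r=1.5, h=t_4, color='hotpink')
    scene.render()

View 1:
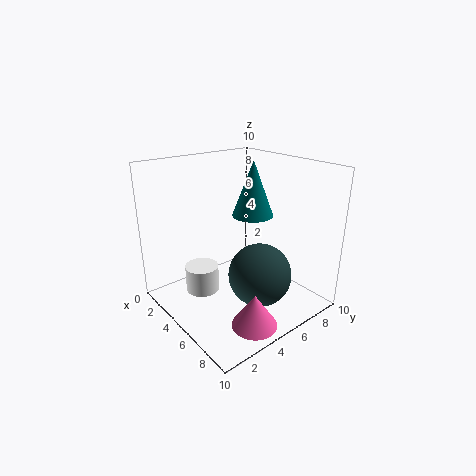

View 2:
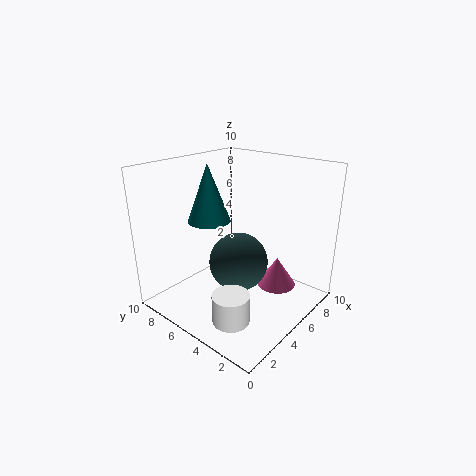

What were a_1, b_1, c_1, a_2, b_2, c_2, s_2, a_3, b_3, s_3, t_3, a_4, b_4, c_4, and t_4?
a_1 = 6.25, b_1 = 6, c_1 = 2.25, a_2 = 4.25, b_2 = 7, c_2 = 6, s_2 = 1.5, a_3 = 2.5, b_3 = 3.5, s_3 = 1.25, t_3 = 2, a_4 = 8.25, b_4 = 3.75, c_4 = 0.25, t_4 = 2.25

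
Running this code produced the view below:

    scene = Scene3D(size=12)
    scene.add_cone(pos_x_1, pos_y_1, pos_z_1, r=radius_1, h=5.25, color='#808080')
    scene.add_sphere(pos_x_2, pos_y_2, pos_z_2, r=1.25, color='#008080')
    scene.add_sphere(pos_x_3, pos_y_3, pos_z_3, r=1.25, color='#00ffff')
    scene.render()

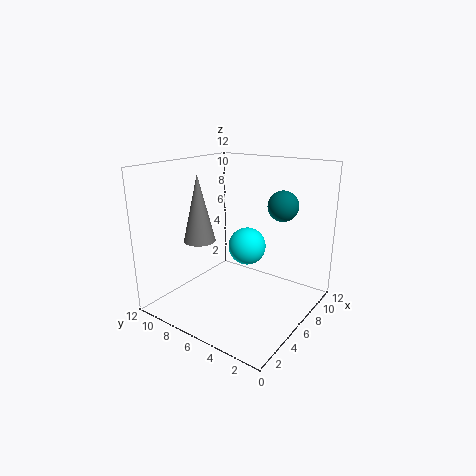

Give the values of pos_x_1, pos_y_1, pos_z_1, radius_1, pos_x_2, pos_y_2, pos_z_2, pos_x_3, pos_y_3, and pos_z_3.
pos_x_1 = 3.25, pos_y_1 = 7.75, pos_z_1 = 6.25, radius_1 = 1.25, pos_x_2 = 8, pos_y_2 = 3, pos_z_2 = 8.75, pos_x_3 = 2.5, pos_y_3 = 2.75, pos_z_3 = 7.25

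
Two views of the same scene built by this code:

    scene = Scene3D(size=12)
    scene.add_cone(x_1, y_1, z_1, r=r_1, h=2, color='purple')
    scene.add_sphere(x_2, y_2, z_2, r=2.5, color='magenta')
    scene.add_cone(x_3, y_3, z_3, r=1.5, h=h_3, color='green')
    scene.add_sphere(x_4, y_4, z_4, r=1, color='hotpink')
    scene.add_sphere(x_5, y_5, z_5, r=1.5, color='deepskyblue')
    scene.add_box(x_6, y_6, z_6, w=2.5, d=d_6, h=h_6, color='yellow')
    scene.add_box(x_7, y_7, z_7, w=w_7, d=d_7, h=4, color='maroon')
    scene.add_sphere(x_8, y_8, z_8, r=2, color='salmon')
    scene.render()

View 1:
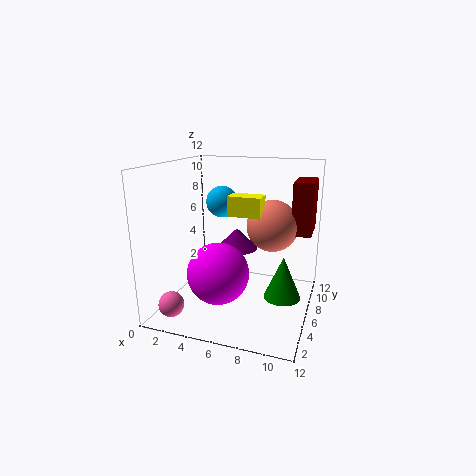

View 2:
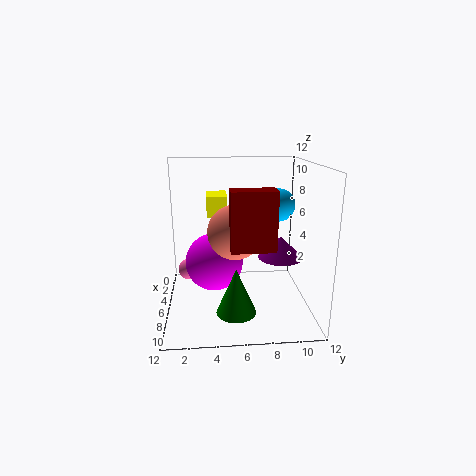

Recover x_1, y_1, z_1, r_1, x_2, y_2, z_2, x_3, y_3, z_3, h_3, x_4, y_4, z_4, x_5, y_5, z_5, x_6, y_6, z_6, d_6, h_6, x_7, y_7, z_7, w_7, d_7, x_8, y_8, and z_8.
x_1 = 4.5, y_1 = 10, z_1 = 3.5, r_1 = 2, x_2 = 5, y_2 = 4, z_2 = 3.5, x_3 = 10, y_3 = 5.5, z_3 = 1.5, h_3 = 3.5, x_4 = 2, y_4 = 1.5, z_4 = 1.5, x_5 = 3, y_5 = 10, z_5 = 8, x_6 = 6, y_6 = 3.5, z_6 = 8.5, d_6 = 1.5, h_6 = 1.5, x_7 = 10.5, y_7 = 5, z_7 = 7, w_7 = 1.5, d_7 = 3, x_8 = 9, y_8 = 5.5, z_8 = 7.5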